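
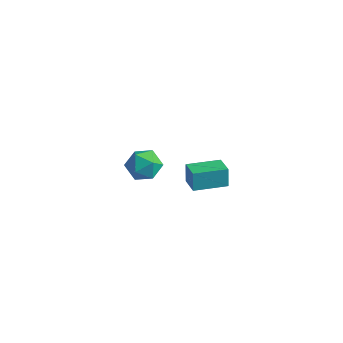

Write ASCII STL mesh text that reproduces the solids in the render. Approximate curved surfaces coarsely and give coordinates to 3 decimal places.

solid 
facet normal -0.784 0.559 -0.271
outer loop
vertex -4.403 3.328 -0.937
vertex -3.599 4.408 -1.037
vertex -4.259 3.149 -1.724
endloop
endfacet
facet normal -0.595 -0.800 0.073
outer loop
vertex -3.561 2.652 -1.483
vertex -4.403 3.328 -0.937
vertex -4.259 3.149 -1.724
endloop
endfacet
facet normal -0.784 0.559 -0.271
outer loop
vertex -4.259 3.149 -1.724
vertex -3.599 4.408 -1.037
vertex -3.455 4.229 -1.824
endloop
endfacet
facet normal 0.175 -0.219 -0.960
outer loop
vertex -3.455 4.229 -1.824
vertex -3.561 2.652 -1.483
vertex -4.259 3.149 -1.724
endloop
endfacet
facet normal -0.175 0.219 0.960
outer loop
vertex -4.403 3.328 -0.937
vertex -2.901 3.911 -0.796
vertex -3.599 4.408 -1.037
endloop
endfacet
facet normal -0.595 -0.800 0.073
outer loop
vertex -3.705 2.831 -0.696
vertex -4.403 3.328 -0.937
vertex -3.561 2.652 -1.483
endloop
endfacet
facet normal -0.175 0.219 0.960
outer loop
vertex -3.705 2.831 -0.696
vertex -2.901 3.911 -0.796
vertex -4.403 3.328 -0.937
endloop
endfacet
facet normal 0.595 0.800 -0.073
outer loop
vertex -3.599 4.408 -1.037
vertex -2.901 3.911 -0.796
vertex -3.455 4.229 -1.824
endloop
endfacet
facet normal 0.175 -0.219 -0.960
outer loop
vertex -2.757 3.732 -1.583
vertex -3.561 2.652 -1.483
vertex -3.455 4.229 -1.824
endloop
endfacet
facet normal 0.595 0.800 -0.073
outer loop
vertex -3.455 4.229 -1.824
vertex -2.901 3.911 -0.796
vertex -2.757 3.732 -1.583
endloop
endfacet
facet normal 0.784 -0.559 0.271
outer loop
vertex -2.757 3.732 -1.583
vertex -3.705 2.831 -0.696
vertex -3.561 2.652 -1.483
endloop
endfacet
facet normal 0.784 -0.559 0.271
outer loop
vertex -2.901 3.911 -0.796
vertex -3.705 2.831 -0.696
vertex -2.757 3.732 -1.583
endloop
endfacet
facet normal 0.186 0.117 0.976
outer loop
vertex -3.012 -0.416 3.688
vertex -3.243 -1.059 3.809
vertex -2.572 -0.951 3.668
endloop
endfacet
facet normal 0.639 0.504 0.581
outer loop
vertex -3.012 -0.416 3.688
vertex -2.572 -0.951 3.668
vertex -2.531 -0.451 3.189
endloop
endfacet
facet normal 0.255 0.950 0.179
outer loop
vertex -3.012 -0.416 3.688
vertex -2.531 -0.451 3.189
vertex -3.176 -0.249 3.034
endloop
endfacet
facet normal -0.435 0.840 0.324
outer loop
vertex -3.012 -0.416 3.688
vertex -3.176 -0.249 3.034
vertex -3.616 -0.624 3.417
endloop
endfacet
facet normal -0.478 0.325 0.816
outer loop
vertex -3.012 -0.416 3.688
vertex -3.616 -0.624 3.417
vertex -3.243 -1.059 3.809
endloop
endfacet
facet normal 0.988 0.059 0.146
outer loop
vertex -2.531 -0.451 3.189
vertex -2.572 -0.951 3.668
vertex -2.464 -1.116 3.003
endloop
endfacet
facet normal 0.256 -0.566 0.783
outer loop
vertex -2.572 -0.951 3.668
vertex -3.243 -1.059 3.809
vertex -2.904 -1.491 3.386
endloop
endfacet
facet normal -0.819 -0.229 0.525
outer loop
vertex -3.243 -1.059 3.809
vertex -3.616 -0.624 3.417
vertex -3.549 -1.289 3.231
endloop
endfacet
facet normal -0.750 0.603 -0.271
outer loop
vertex -3.616 -0.624 3.417
vertex -3.176 -0.249 3.034
vertex -3.508 -0.789 2.752
endloop
endfacet
facet normal 0.366 0.782 -0.505
outer loop
vertex -3.176 -0.249 3.034
vertex -2.531 -0.451 3.189
vertex -2.837 -0.681 2.611
endloop
endfacet
facet normal 0.435 -0.840 -0.324
outer loop
vertex -3.068 -1.324 2.732
vertex -2.464 -1.116 3.003
vertex -2.904 -1.491 3.386
endloop
endfacet
facet normal -0.255 -0.950 -0.179
outer loop
vertex -3.068 -1.324 2.732
vertex -2.904 -1.491 3.386
vertex -3.549 -1.289 3.231
endloop
endfacet
facet normal -0.639 -0.504 -0.581
outer loop
vertex -3.068 -1.324 2.732
vertex -3.549 -1.289 3.231
vertex -3.508 -0.789 2.752
endloop
endfacet
facet normal -0.186 -0.117 -0.976
outer loop
vertex -3.068 -1.324 2.732
vertex -3.508 -0.789 2.752
vertex -2.837 -0.681 2.611
endloop
endfacet
facet normal 0.478 -0.325 -0.816
outer loop
vertex -3.068 -1.324 2.732
vertex -2.837 -0.681 2.611
vertex -2.464 -1.116 3.003
endloop
endfacet
facet normal 0.750 -0.603 0.271
outer loop
vertex -2.904 -1.491 3.386
vertex -2.464 -1.116 3.003
vertex -2.572 -0.951 3.668
endloop
endfacet
facet normal -0.366 -0.782 0.505
outer loop
vertex -3.549 -1.289 3.231
vertex -2.904 -1.491 3.386
vertex -3.243 -1.059 3.809
endloop
endfacet
facet normal -0.988 -0.059 -0.146
outer loop
vertex -3.508 -0.789 2.752
vertex -3.549 -1.289 3.231
vertex -3.616 -0.624 3.417
endloop
endfacet
facet normal -0.256 0.566 -0.783
outer loop
vertex -2.837 -0.681 2.611
vertex -3.508 -0.789 2.752
vertex -3.176 -0.249 3.034
endloop
endfacet
facet normal 0.819 0.229 -0.525
outer loop
vertex -2.464 -1.116 3.003
vertex -2.837 -0.681 2.611
vertex -2.531 -0.451 3.189
endloop
endfacet

endsolid


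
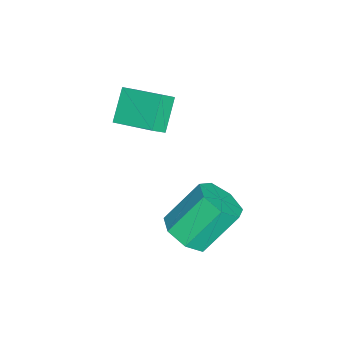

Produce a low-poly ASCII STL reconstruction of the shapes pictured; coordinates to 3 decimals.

solid 
facet normal -0.604 0.441 -0.664
outer loop
vertex -2.228 -1.864 -0.388
vertex -1.61 -0.307 0.083
vertex -1.166 -1.972 -1.427
endloop
endfacet
facet normal -0.355 -0.895 -0.270
outer loop
vertex -0.67 -2.333 -0.883
vertex -2.228 -1.864 -0.388
vertex -1.166 -1.972 -1.427
endloop
endfacet
facet normal -0.604 0.441 -0.664
outer loop
vertex -1.166 -1.972 -1.427
vertex -1.61 -0.307 0.083
vertex -0.547 -0.415 -0.956
endloop
endfacet
facet normal 0.713 -0.072 -0.698
outer loop
vertex -0.547 -0.415 -0.956
vertex -0.67 -2.333 -0.883
vertex -1.166 -1.972 -1.427
endloop
endfacet
facet normal -0.713 0.072 0.698
outer loop
vertex -2.228 -1.864 -0.388
vertex -1.114 -0.668 0.627
vertex -1.61 -0.307 0.083
endloop
endfacet
facet normal -0.355 -0.895 -0.270
outer loop
vertex -1.733 -2.225 0.156
vertex -2.228 -1.864 -0.388
vertex -0.67 -2.333 -0.883
endloop
endfacet
facet normal -0.713 0.073 0.697
outer loop
vertex -1.733 -2.225 0.156
vertex -1.114 -0.668 0.627
vertex -2.228 -1.864 -0.388
endloop
endfacet
facet normal 0.355 0.895 0.270
outer loop
vertex -1.61 -0.307 0.083
vertex -1.114 -0.668 0.627
vertex -0.547 -0.415 -0.956
endloop
endfacet
facet normal 0.713 -0.072 -0.697
outer loop
vertex -0.052 -0.776 -0.412
vertex -0.67 -2.333 -0.883
vertex -0.547 -0.415 -0.956
endloop
endfacet
facet normal 0.355 0.895 0.270
outer loop
vertex -0.547 -0.415 -0.956
vertex -1.114 -0.668 0.627
vertex -0.052 -0.776 -0.412
endloop
endfacet
facet normal 0.604 -0.441 0.664
outer loop
vertex -0.052 -0.776 -0.412
vertex -1.733 -2.225 0.156
vertex -0.67 -2.333 -0.883
endloop
endfacet
facet normal 0.604 -0.441 0.664
outer loop
vertex -1.114 -0.668 0.627
vertex -1.733 -2.225 0.156
vertex -0.052 -0.776 -0.412
endloop
endfacet
facet normal 0.362 -0.548 -0.754
outer loop
vertex 3.551 1.147 -2.892
vertex 2.656 0.97 -3.193
vertex 3.238 1.693 -3.439
endloop
endfacet
facet normal 0.853 0.520 0.031
outer loop
vertex 3.551 1.147 -2.892
vertex 3.238 1.693 -3.439
vertex 2.838 2.228 -1.407
endloop
endfacet
facet normal 0.853 0.521 0.031
outer loop
vertex 2.838 2.228 -1.407
vertex 3.238 1.693 -3.439
vertex 2.525 2.773 -1.954
endloop
endfacet
facet normal -0.362 0.548 0.754
outer loop
vertex 2.838 2.228 -1.407
vertex 2.525 2.773 -1.954
vertex 1.944 2.05 -1.707
endloop
endfacet
facet normal 0.362 -0.548 -0.754
outer loop
vertex 3.238 1.693 -3.439
vertex 2.656 0.97 -3.193
vertex 2.487 1.694 -3.8
endloop
endfacet
facet normal 0.238 0.836 -0.494
outer loop
vertex 3.238 1.693 -3.439
vertex 2.487 1.694 -3.8
vertex 2.525 2.773 -1.954
endloop
endfacet
facet normal 0.238 0.836 -0.494
outer loop
vertex 2.525 2.773 -1.954
vertex 2.487 1.694 -3.8
vertex 1.774 2.774 -2.315
endloop
endfacet
facet normal -0.362 0.548 0.754
outer loop
vertex 2.525 2.773 -1.954
vertex 1.774 2.774 -2.315
vertex 1.944 2.05 -1.707
endloop
endfacet
facet normal 0.362 -0.548 -0.754
outer loop
vertex 2.487 1.694 -3.8
vertex 2.656 0.97 -3.193
vertex 1.864 1.15 -3.704
endloop
endfacet
facet normal -0.556 0.522 -0.647
outer loop
vertex 2.487 1.694 -3.8
vertex 1.864 1.15 -3.704
vertex 1.774 2.774 -2.315
endloop
endfacet
facet normal -0.556 0.522 -0.647
outer loop
vertex 1.774 2.774 -2.315
vertex 1.864 1.15 -3.704
vertex 1.151 2.23 -2.219
endloop
endfacet
facet normal -0.362 0.548 0.754
outer loop
vertex 1.774 2.774 -2.315
vertex 1.151 2.23 -2.219
vertex 1.944 2.05 -1.707
endloop
endfacet
facet normal 0.362 -0.549 -0.754
outer loop
vertex 1.864 1.15 -3.704
vertex 2.656 0.97 -3.193
vertex 1.837 0.47 -3.222
endloop
endfacet
facet normal -0.932 -0.185 -0.313
outer loop
vertex 1.864 1.15 -3.704
vertex 1.837 0.47 -3.222
vertex 1.151 2.23 -2.219
endloop
endfacet
facet normal -0.932 -0.185 -0.313
outer loop
vertex 1.151 2.23 -2.219
vertex 1.837 0.47 -3.222
vertex 1.124 1.55 -1.737
endloop
endfacet
facet normal -0.362 0.549 0.754
outer loop
vertex 1.151 2.23 -2.219
vertex 1.124 1.55 -1.737
vertex 1.944 2.05 -1.707
endloop
endfacet
facet normal 0.361 -0.548 -0.754
outer loop
vertex 1.837 0.47 -3.222
vertex 2.656 0.97 -3.193
vertex 2.427 0.167 -2.719
endloop
endfacet
facet normal -0.606 -0.753 0.257
outer loop
vertex 1.837 0.47 -3.222
vertex 2.427 0.167 -2.719
vertex 1.124 1.55 -1.737
endloop
endfacet
facet normal -0.605 -0.753 0.257
outer loop
vertex 1.124 1.55 -1.737
vertex 2.427 0.167 -2.719
vertex 1.715 1.247 -1.233
endloop
endfacet
facet normal -0.362 0.548 0.754
outer loop
vertex 1.124 1.55 -1.737
vertex 1.715 1.247 -1.233
vertex 1.944 2.05 -1.707
endloop
endfacet
facet normal 0.362 -0.548 -0.754
outer loop
vertex 2.427 0.167 -2.719
vertex 2.656 0.97 -3.193
vertex 3.19 0.468 -2.572
endloop
endfacet
facet normal 0.176 -0.754 0.632
outer loop
vertex 2.427 0.167 -2.719
vertex 3.19 0.468 -2.572
vertex 1.715 1.247 -1.233
endloop
endfacet
facet normal 0.177 -0.753 0.633
outer loop
vertex 1.715 1.247 -1.233
vertex 3.19 0.468 -2.572
vertex 2.477 1.549 -1.087
endloop
endfacet
facet normal -0.362 0.548 0.754
outer loop
vertex 1.715 1.247 -1.233
vertex 2.477 1.549 -1.087
vertex 1.944 2.05 -1.707
endloop
endfacet
facet normal 0.362 -0.548 -0.754
outer loop
vertex 3.19 0.468 -2.572
vertex 2.656 0.97 -3.193
vertex 3.551 1.147 -2.892
endloop
endfacet
facet normal 0.825 -0.188 0.533
outer loop
vertex 3.19 0.468 -2.572
vertex 3.551 1.147 -2.892
vertex 2.477 1.549 -1.087
endloop
endfacet
facet normal 0.825 -0.188 0.533
outer loop
vertex 2.477 1.549 -1.087
vertex 3.551 1.147 -2.892
vertex 2.838 2.228 -1.407
endloop
endfacet
facet normal -0.362 0.548 0.754
outer loop
vertex 2.477 1.549 -1.087
vertex 2.838 2.228 -1.407
vertex 1.944 2.05 -1.707
endloop
endfacet

endsolid


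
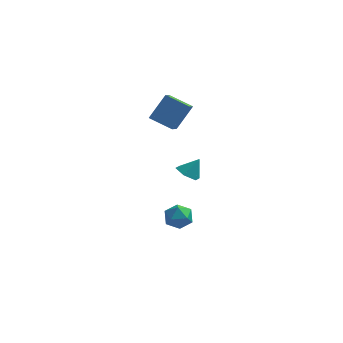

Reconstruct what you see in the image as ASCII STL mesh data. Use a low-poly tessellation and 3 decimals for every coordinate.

solid 
facet normal -0.236 0.970 -0.065
outer loop
vertex -1.025 1.897 -3.999
vertex -1.993 1.658 -4.052
vertex -1.566 1.821 -3.164
endloop
endfacet
facet normal 0.363 0.877 0.315
outer loop
vertex -1.025 1.897 -3.999
vertex -1.566 1.821 -3.164
vertex -0.64 1.449 -3.194
endloop
endfacet
facet normal 0.835 0.541 -0.098
outer loop
vertex -1.025 1.897 -3.999
vertex -0.64 1.449 -3.194
vertex -0.493 1.057 -4.101
endloop
endfacet
facet normal 0.530 0.425 -0.733
outer loop
vertex -1.025 1.897 -3.999
vertex -0.493 1.057 -4.101
vertex -1.33 1.187 -4.631
endloop
endfacet
facet normal -0.131 0.690 -0.712
outer loop
vertex -1.025 1.897 -3.999
vertex -1.33 1.187 -4.631
vertex -1.993 1.658 -4.052
endloop
endfacet
facet normal 0.210 0.452 0.867
outer loop
vertex -0.64 1.449 -3.194
vertex -1.566 1.821 -3.164
vertex -1.37 0.933 -2.749
endloop
endfacet
facet normal -0.757 0.602 0.254
outer loop
vertex -1.566 1.821 -3.164
vertex -1.993 1.658 -4.052
vertex -2.207 1.063 -3.279
endloop
endfacet
facet normal -0.589 0.148 -0.795
outer loop
vertex -1.993 1.658 -4.052
vertex -1.33 1.187 -4.631
vertex -2.06 0.671 -4.186
endloop
endfacet
facet normal 0.482 -0.281 -0.830
outer loop
vertex -1.33 1.187 -4.631
vertex -0.493 1.057 -4.101
vertex -1.134 0.299 -4.216
endloop
endfacet
facet normal 0.976 -0.093 0.198
outer loop
vertex -0.493 1.057 -4.101
vertex -0.64 1.449 -3.194
vertex -0.707 0.462 -3.328
endloop
endfacet
facet normal -0.530 -0.425 0.733
outer loop
vertex -1.675 0.223 -3.381
vertex -1.37 0.933 -2.749
vertex -2.207 1.063 -3.279
endloop
endfacet
facet normal -0.835 -0.541 0.098
outer loop
vertex -1.675 0.223 -3.381
vertex -2.207 1.063 -3.279
vertex -2.06 0.671 -4.186
endloop
endfacet
facet normal -0.363 -0.877 -0.315
outer loop
vertex -1.675 0.223 -3.381
vertex -2.06 0.671 -4.186
vertex -1.134 0.299 -4.216
endloop
endfacet
facet normal 0.236 -0.970 0.065
outer loop
vertex -1.675 0.223 -3.381
vertex -1.134 0.299 -4.216
vertex -0.707 0.462 -3.328
endloop
endfacet
facet normal 0.131 -0.690 0.712
outer loop
vertex -1.675 0.223 -3.381
vertex -0.707 0.462 -3.328
vertex -1.37 0.933 -2.749
endloop
endfacet
facet normal -0.482 0.281 0.830
outer loop
vertex -2.207 1.063 -3.279
vertex -1.37 0.933 -2.749
vertex -1.566 1.821 -3.164
endloop
endfacet
facet normal -0.976 0.093 -0.198
outer loop
vertex -2.06 0.671 -4.186
vertex -2.207 1.063 -3.279
vertex -1.993 1.658 -4.052
endloop
endfacet
facet normal -0.210 -0.452 -0.867
outer loop
vertex -1.134 0.299 -4.216
vertex -2.06 0.671 -4.186
vertex -1.33 1.187 -4.631
endloop
endfacet
facet normal 0.757 -0.602 -0.254
outer loop
vertex -0.707 0.462 -3.328
vertex -1.134 0.299 -4.216
vertex -0.493 1.057 -4.101
endloop
endfacet
facet normal 0.589 -0.148 0.795
outer loop
vertex -1.37 0.933 -2.749
vertex -0.707 0.462 -3.328
vertex -0.64 1.449 -3.194
endloop
endfacet
facet normal -0.499 -0.306 -0.811
outer loop
vertex 0.165 -1.828 1.918
vertex -0.42 -1.225 2.051
vertex 0.261 -1.059 1.569
endloop
endfacet
facet normal 0.994 -0.105 0.042
outer loop
vertex 0.165 -1.828 1.918
vertex 0.261 -1.059 1.569
vertex 0.22 -0.835 3.089
endloop
endfacet
facet normal -0.499 -0.306 -0.811
outer loop
vertex 0.261 -1.059 1.569
vertex -0.42 -1.225 2.051
vertex -0.324 -0.456 1.702
endloop
endfacet
facet normal 0.706 0.703 -0.085
outer loop
vertex 0.261 -1.059 1.569
vertex -0.324 -0.456 1.702
vertex 0.22 -0.835 3.089
endloop
endfacet
facet normal -0.500 -0.306 -0.811
outer loop
vertex -0.324 -0.456 1.702
vertex -0.42 -1.225 2.051
vertex -1.004 -0.623 2.184
endloop
endfacet
facet normal -0.039 0.960 0.278
outer loop
vertex -0.324 -0.456 1.702
vertex -1.004 -0.623 2.184
vertex 0.22 -0.835 3.089
endloop
endfacet
facet normal -0.500 -0.306 -0.811
outer loop
vertex -1.004 -0.623 2.184
vertex -0.42 -1.225 2.051
vertex -1.1 -1.392 2.533
endloop
endfacet
facet normal -0.495 0.410 0.766
outer loop
vertex -1.004 -0.623 2.184
vertex -1.1 -1.392 2.533
vertex 0.22 -0.835 3.089
endloop
endfacet
facet normal -0.500 -0.305 -0.811
outer loop
vertex -1.1 -1.392 2.533
vertex -0.42 -1.225 2.051
vertex -0.516 -1.995 2.4
endloop
endfacet
facet normal -0.208 -0.399 0.893
outer loop
vertex -1.1 -1.392 2.533
vertex -0.516 -1.995 2.4
vertex 0.22 -0.835 3.089
endloop
endfacet
facet normal -0.499 -0.305 -0.811
outer loop
vertex -0.516 -1.995 2.4
vertex -0.42 -1.225 2.051
vertex 0.165 -1.828 1.918
endloop
endfacet
facet normal 0.537 -0.656 0.531
outer loop
vertex -0.516 -1.995 2.4
vertex 0.165 -1.828 1.918
vertex 0.22 -0.835 3.089
endloop
endfacet
facet normal -0.426 -0.498 -0.756
outer loop
vertex -3.442 2.606 4.015
vertex -3.474 4.31 2.911
vertex -1.949 2.245 3.412
endloop
endfacet
facet normal 0.016 -0.839 0.543
outer loop
vertex -1.106 3.23 4.909
vertex -3.442 2.606 4.015
vertex -1.949 2.245 3.412
endloop
endfacet
facet normal -0.425 -0.497 -0.756
outer loop
vertex -1.949 2.245 3.412
vertex -3.474 4.31 2.911
vertex -1.981 3.949 2.309
endloop
endfacet
facet normal 0.905 -0.219 -0.365
outer loop
vertex -1.981 3.949 2.309
vertex -1.106 3.23 4.909
vertex -1.949 2.245 3.412
endloop
endfacet
facet normal -0.905 0.220 0.365
outer loop
vertex -3.442 2.606 4.015
vertex -2.631 5.295 4.408
vertex -3.474 4.31 2.911
endloop
endfacet
facet normal 0.016 -0.839 0.543
outer loop
vertex -2.599 3.591 5.511
vertex -3.442 2.606 4.015
vertex -1.106 3.23 4.909
endloop
endfacet
facet normal -0.905 0.219 0.365
outer loop
vertex -2.599 3.591 5.511
vertex -2.631 5.295 4.408
vertex -3.442 2.606 4.015
endloop
endfacet
facet normal -0.016 0.839 -0.543
outer loop
vertex -3.474 4.31 2.911
vertex -2.631 5.295 4.408
vertex -1.981 3.949 2.309
endloop
endfacet
facet normal 0.905 -0.220 -0.365
outer loop
vertex -1.138 4.934 3.805
vertex -1.106 3.23 4.909
vertex -1.981 3.949 2.309
endloop
endfacet
facet normal -0.016 0.839 -0.543
outer loop
vertex -1.981 3.949 2.309
vertex -2.631 5.295 4.408
vertex -1.138 4.934 3.805
endloop
endfacet
facet normal 0.425 0.498 0.756
outer loop
vertex -1.138 4.934 3.805
vertex -2.599 3.591 5.511
vertex -1.106 3.23 4.909
endloop
endfacet
facet normal 0.426 0.497 0.756
outer loop
vertex -2.631 5.295 4.408
vertex -2.599 3.591 5.511
vertex -1.138 4.934 3.805
endloop
endfacet

endsolid


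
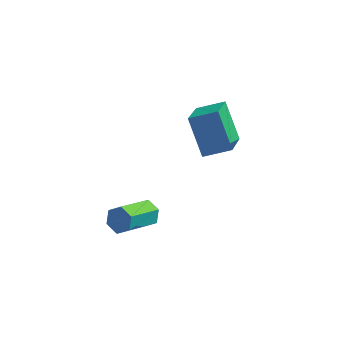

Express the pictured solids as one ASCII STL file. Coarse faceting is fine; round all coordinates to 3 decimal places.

solid 
facet normal 0.381 0.784 -0.490
outer loop
vertex -0.485 1.289 -0.67
vertex -0.92 1.29 -1.006
vertex -0.93 1.585 -0.542
endloop
endfacet
facet normal 0.446 0.307 0.841
outer loop
vertex -0.485 1.289 -0.67
vertex -0.93 1.585 -0.542
vertex -1.085 0.048 0.102
endloop
endfacet
facet normal 0.447 0.307 0.840
outer loop
vertex -1.085 0.048 0.102
vertex -0.93 1.585 -0.542
vertex -1.531 0.344 0.231
endloop
endfacet
facet normal -0.380 -0.786 0.488
outer loop
vertex -1.085 0.048 0.102
vertex -1.531 0.344 0.231
vertex -1.52 0.05 -0.234
endloop
endfacet
facet normal 0.381 0.784 -0.490
outer loop
vertex -0.93 1.585 -0.542
vertex -0.92 1.29 -1.006
vertex -1.365 1.586 -0.878
endloop
endfacet
facet normal -0.479 0.619 0.622
outer loop
vertex -0.93 1.585 -0.542
vertex -1.365 1.586 -0.878
vertex -1.531 0.344 0.231
endloop
endfacet
facet normal -0.480 0.619 0.621
outer loop
vertex -1.531 0.344 0.231
vertex -1.365 1.586 -0.878
vertex -1.966 0.345 -0.106
endloop
endfacet
facet normal -0.380 -0.786 0.488
outer loop
vertex -1.531 0.344 0.231
vertex -1.966 0.345 -0.106
vertex -1.52 0.05 -0.234
endloop
endfacet
facet normal 0.381 0.785 -0.489
outer loop
vertex -1.365 1.586 -0.878
vertex -0.92 1.29 -1.006
vertex -1.355 1.292 -1.342
endloop
endfacet
facet normal -0.925 0.312 -0.218
outer loop
vertex -1.365 1.586 -0.878
vertex -1.355 1.292 -1.342
vertex -1.966 0.345 -0.106
endloop
endfacet
facet normal -0.925 0.311 -0.219
outer loop
vertex -1.966 0.345 -0.106
vertex -1.355 1.292 -1.342
vertex -1.955 0.051 -0.57
endloop
endfacet
facet normal -0.379 -0.786 0.489
outer loop
vertex -1.966 0.345 -0.106
vertex -1.955 0.051 -0.57
vertex -1.52 0.05 -0.234
endloop
endfacet
facet normal 0.380 0.786 -0.488
outer loop
vertex -1.355 1.292 -1.342
vertex -0.92 1.29 -1.006
vertex -0.909 0.996 -1.471
endloop
endfacet
facet normal -0.447 -0.307 -0.840
outer loop
vertex -1.355 1.292 -1.342
vertex -0.909 0.996 -1.471
vertex -1.955 0.051 -0.57
endloop
endfacet
facet normal -0.446 -0.307 -0.840
outer loop
vertex -1.955 0.051 -0.57
vertex -0.909 0.996 -1.471
vertex -1.51 -0.245 -0.698
endloop
endfacet
facet normal -0.381 -0.784 0.490
outer loop
vertex -1.955 0.051 -0.57
vertex -1.51 -0.245 -0.698
vertex -1.52 0.05 -0.234
endloop
endfacet
facet normal 0.380 0.786 -0.488
outer loop
vertex -0.909 0.996 -1.471
vertex -0.92 1.29 -1.006
vertex -0.474 0.995 -1.134
endloop
endfacet
facet normal 0.480 -0.619 -0.621
outer loop
vertex -0.909 0.996 -1.471
vertex -0.474 0.995 -1.134
vertex -1.51 -0.245 -0.698
endloop
endfacet
facet normal 0.479 -0.619 -0.622
outer loop
vertex -1.51 -0.245 -0.698
vertex -0.474 0.995 -1.134
vertex -1.075 -0.246 -0.362
endloop
endfacet
facet normal -0.381 -0.784 0.490
outer loop
vertex -1.51 -0.245 -0.698
vertex -1.075 -0.246 -0.362
vertex -1.52 0.05 -0.234
endloop
endfacet
facet normal 0.379 0.786 -0.489
outer loop
vertex -0.474 0.995 -1.134
vertex -0.92 1.29 -1.006
vertex -0.485 1.289 -0.67
endloop
endfacet
facet normal 0.925 -0.311 0.219
outer loop
vertex -0.474 0.995 -1.134
vertex -0.485 1.289 -0.67
vertex -1.075 -0.246 -0.362
endloop
endfacet
facet normal 0.925 -0.312 0.218
outer loop
vertex -1.075 -0.246 -0.362
vertex -0.485 1.289 -0.67
vertex -1.085 0.048 0.102
endloop
endfacet
facet normal -0.381 -0.785 0.489
outer loop
vertex -1.075 -0.246 -0.362
vertex -1.085 0.048 0.102
vertex -1.52 0.05 -0.234
endloop
endfacet
facet normal -0.901 -0.268 -0.341
outer loop
vertex 0.966 1.507 2.572
vertex 0.286 2.217 3.809
vertex 0.867 2.982 1.673
endloop
endfacet
facet normal 0.429 -0.449 -0.784
outer loop
vertex 1.814 3.263 2.031
vertex 0.966 1.507 2.572
vertex 0.867 2.982 1.673
endloop
endfacet
facet normal -0.901 -0.268 -0.341
outer loop
vertex 0.867 2.982 1.673
vertex 0.286 2.217 3.809
vertex 0.188 3.691 2.91
endloop
endfacet
facet normal -0.057 0.853 -0.520
outer loop
vertex 0.188 3.691 2.91
vertex 1.814 3.263 2.031
vertex 0.867 2.982 1.673
endloop
endfacet
facet normal 0.056 -0.852 0.520
outer loop
vertex 0.966 1.507 2.572
vertex 1.233 2.498 4.167
vertex 0.286 2.217 3.809
endloop
endfacet
facet normal 0.430 -0.449 -0.783
outer loop
vertex 1.912 1.789 2.93
vertex 0.966 1.507 2.572
vertex 1.814 3.263 2.031
endloop
endfacet
facet normal 0.057 -0.852 0.520
outer loop
vertex 1.912 1.789 2.93
vertex 1.233 2.498 4.167
vertex 0.966 1.507 2.572
endloop
endfacet
facet normal -0.429 0.449 0.783
outer loop
vertex 0.286 2.217 3.809
vertex 1.233 2.498 4.167
vertex 0.188 3.691 2.91
endloop
endfacet
facet normal -0.057 0.852 -0.520
outer loop
vertex 1.134 3.973 3.268
vertex 1.814 3.263 2.031
vertex 0.188 3.691 2.91
endloop
endfacet
facet normal -0.430 0.449 0.783
outer loop
vertex 0.188 3.691 2.91
vertex 1.233 2.498 4.167
vertex 1.134 3.973 3.268
endloop
endfacet
facet normal 0.901 0.268 0.341
outer loop
vertex 1.134 3.973 3.268
vertex 1.912 1.789 2.93
vertex 1.814 3.263 2.031
endloop
endfacet
facet normal 0.901 0.268 0.341
outer loop
vertex 1.233 2.498 4.167
vertex 1.912 1.789 2.93
vertex 1.134 3.973 3.268
endloop
endfacet

endsolid


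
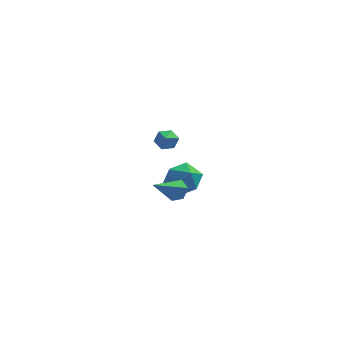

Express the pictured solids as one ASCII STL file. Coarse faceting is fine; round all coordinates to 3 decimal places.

solid 
facet normal -0.855 0.414 -0.310
outer loop
vertex -2.543 -0.817 0.995
vertex -3.044 -1.487 1.481
vertex -2.799 -0.657 1.914
endloop
endfacet
facet normal -0.340 0.906 -0.253
outer loop
vertex -2.543 -0.817 0.995
vertex -2.799 -0.657 1.914
vertex -1.915 -0.41 1.608
endloop
endfacet
facet normal 0.199 0.710 -0.675
outer loop
vertex -2.543 -0.817 0.995
vertex -1.915 -0.41 1.608
vertex -1.614 -1.087 0.985
endloop
endfacet
facet normal 0.018 0.098 -0.995
outer loop
vertex -2.543 -0.817 0.995
vertex -1.614 -1.087 0.985
vertex -2.312 -1.752 0.907
endloop
endfacet
facet normal -0.634 -0.084 -0.769
outer loop
vertex -2.543 -0.817 0.995
vertex -2.312 -1.752 0.907
vertex -3.044 -1.487 1.481
endloop
endfacet
facet normal -0.106 0.901 0.421
outer loop
vertex -1.915 -0.41 1.608
vertex -2.799 -0.657 1.914
vertex -2.028 -0.828 2.473
endloop
endfacet
facet normal -0.939 0.106 0.327
outer loop
vertex -2.799 -0.657 1.914
vertex -3.044 -1.487 1.481
vertex -2.726 -1.493 2.395
endloop
endfacet
facet normal -0.579 -0.702 -0.415
outer loop
vertex -3.044 -1.487 1.481
vertex -2.312 -1.752 0.907
vertex -2.425 -2.17 1.772
endloop
endfacet
facet normal 0.475 -0.407 -0.780
outer loop
vertex -2.312 -1.752 0.907
vertex -1.614 -1.087 0.985
vertex -1.541 -1.923 1.466
endloop
endfacet
facet normal 0.768 0.584 -0.263
outer loop
vertex -1.614 -1.087 0.985
vertex -1.915 -0.41 1.608
vertex -1.296 -1.093 1.899
endloop
endfacet
facet normal -0.018 -0.098 0.995
outer loop
vertex -1.797 -1.763 2.385
vertex -2.028 -0.828 2.473
vertex -2.726 -1.493 2.395
endloop
endfacet
facet normal -0.199 -0.710 0.675
outer loop
vertex -1.797 -1.763 2.385
vertex -2.726 -1.493 2.395
vertex -2.425 -2.17 1.772
endloop
endfacet
facet normal 0.340 -0.906 0.253
outer loop
vertex -1.797 -1.763 2.385
vertex -2.425 -2.17 1.772
vertex -1.541 -1.923 1.466
endloop
endfacet
facet normal 0.855 -0.414 0.310
outer loop
vertex -1.797 -1.763 2.385
vertex -1.541 -1.923 1.466
vertex -1.296 -1.093 1.899
endloop
endfacet
facet normal 0.634 0.084 0.769
outer loop
vertex -1.797 -1.763 2.385
vertex -1.296 -1.093 1.899
vertex -2.028 -0.828 2.473
endloop
endfacet
facet normal -0.475 0.407 0.780
outer loop
vertex -2.726 -1.493 2.395
vertex -2.028 -0.828 2.473
vertex -2.799 -0.657 1.914
endloop
endfacet
facet normal -0.768 -0.584 0.263
outer loop
vertex -2.425 -2.17 1.772
vertex -2.726 -1.493 2.395
vertex -3.044 -1.487 1.481
endloop
endfacet
facet normal 0.106 -0.901 -0.421
outer loop
vertex -1.541 -1.923 1.466
vertex -2.425 -2.17 1.772
vertex -2.312 -1.752 0.907
endloop
endfacet
facet normal 0.939 -0.106 -0.327
outer loop
vertex -1.296 -1.093 1.899
vertex -1.541 -1.923 1.466
vertex -1.614 -1.087 0.985
endloop
endfacet
facet normal 0.579 0.702 0.415
outer loop
vertex -2.028 -0.828 2.473
vertex -1.296 -1.093 1.899
vertex -1.915 -0.41 1.608
endloop
endfacet
facet normal -0.021 0.828 -0.560
outer loop
vertex -2.544 2.814 1.837
vertex -3.126 2.752 1.767
vertex -2.915 3.064 2.221
endloop
endfacet
facet normal 0.744 0.087 0.662
outer loop
vertex -2.544 2.814 1.837
vertex -2.915 3.064 2.221
vertex -3.094 1.468 2.633
endloop
endfacet
facet normal -0.021 0.828 -0.560
outer loop
vertex -2.915 3.064 2.221
vertex -3.126 2.752 1.767
vertex -3.498 3.002 2.151
endloop
endfacet
facet normal -0.142 0.262 0.954
outer loop
vertex -2.915 3.064 2.221
vertex -3.498 3.002 2.151
vertex -3.094 1.468 2.633
endloop
endfacet
facet normal -0.021 0.828 -0.560
outer loop
vertex -3.498 3.002 2.151
vertex -3.126 2.752 1.767
vertex -3.709 2.69 1.697
endloop
endfacet
facet normal -0.880 -0.085 0.467
outer loop
vertex -3.498 3.002 2.151
vertex -3.709 2.69 1.697
vertex -3.094 1.468 2.633
endloop
endfacet
facet normal -0.021 0.829 -0.558
outer loop
vertex -3.709 2.69 1.697
vertex -3.126 2.752 1.767
vertex -3.337 2.441 1.313
endloop
endfacet
facet normal -0.730 -0.607 -0.313
outer loop
vertex -3.709 2.69 1.697
vertex -3.337 2.441 1.313
vertex -3.094 1.468 2.633
endloop
endfacet
facet normal -0.021 0.829 -0.558
outer loop
vertex -3.337 2.441 1.313
vertex -3.126 2.752 1.767
vertex -2.755 2.503 1.383
endloop
endfacet
facet normal 0.156 -0.781 -0.605
outer loop
vertex -3.337 2.441 1.313
vertex -2.755 2.503 1.383
vertex -3.094 1.468 2.633
endloop
endfacet
facet normal -0.021 0.829 -0.558
outer loop
vertex -2.755 2.503 1.383
vertex -3.126 2.752 1.767
vertex -2.544 2.814 1.837
endloop
endfacet
facet normal 0.893 -0.434 -0.117
outer loop
vertex -2.755 2.503 1.383
vertex -2.544 2.814 1.837
vertex -3.094 1.468 2.633
endloop
endfacet
facet normal 0.560 0.611 -0.560
outer loop
vertex -2.034 -3.788 2.027
vertex -2.328 -3.315 2.249
vertex -1.834 -3.517 2.523
endloop
endfacet
facet normal 0.564 -0.799 0.209
outer loop
vertex -2.034 -3.788 2.027
vertex -1.834 -3.517 2.523
vertex -3.292 -4.365 3.211
endloop
endfacet
facet normal 0.560 0.612 -0.559
outer loop
vertex -1.834 -3.517 2.523
vertex -2.328 -3.315 2.249
vertex -2.128 -3.044 2.746
endloop
endfacet
facet normal 0.477 -0.114 0.871
outer loop
vertex -1.834 -3.517 2.523
vertex -2.128 -3.044 2.746
vertex -3.292 -4.365 3.211
endloop
endfacet
facet normal 0.561 0.611 -0.559
outer loop
vertex -2.128 -3.044 2.746
vertex -2.328 -3.315 2.249
vertex -2.622 -2.841 2.472
endloop
endfacet
facet normal -0.248 0.509 0.824
outer loop
vertex -2.128 -3.044 2.746
vertex -2.622 -2.841 2.472
vertex -3.292 -4.365 3.211
endloop
endfacet
facet normal 0.561 0.611 -0.559
outer loop
vertex -2.622 -2.841 2.472
vertex -2.328 -3.315 2.249
vertex -2.822 -3.112 1.975
endloop
endfacet
facet normal -0.888 0.446 0.114
outer loop
vertex -2.622 -2.841 2.472
vertex -2.822 -3.112 1.975
vertex -3.292 -4.365 3.211
endloop
endfacet
facet normal 0.561 0.611 -0.559
outer loop
vertex -2.822 -3.112 1.975
vertex -2.328 -3.315 2.249
vertex -2.528 -3.585 1.753
endloop
endfacet
facet normal -0.801 -0.240 -0.548
outer loop
vertex -2.822 -3.112 1.975
vertex -2.528 -3.585 1.753
vertex -3.292 -4.365 3.211
endloop
endfacet
facet normal 0.561 0.611 -0.559
outer loop
vertex -2.528 -3.585 1.753
vertex -2.328 -3.315 2.249
vertex -2.034 -3.788 2.027
endloop
endfacet
facet normal -0.076 -0.862 -0.501
outer loop
vertex -2.528 -3.585 1.753
vertex -2.034 -3.788 2.027
vertex -3.292 -4.365 3.211
endloop
endfacet

endsolid


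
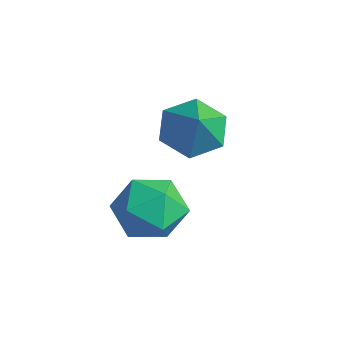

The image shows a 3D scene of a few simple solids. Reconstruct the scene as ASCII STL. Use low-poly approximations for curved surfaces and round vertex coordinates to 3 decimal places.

solid 
facet normal -0.627 0.778 0.040
outer loop
vertex -2.038 0.602 1.623
vertex -2.606 0.123 2.04
vertex -2.024 0.569 2.474
endloop
endfacet
facet normal 0.054 0.998 0.038
outer loop
vertex -2.038 0.602 1.623
vertex -2.024 0.569 2.474
vertex -1.295 0.546 2.035
endloop
endfacet
facet normal 0.364 0.748 -0.555
outer loop
vertex -2.038 0.602 1.623
vertex -1.295 0.546 2.035
vertex -1.426 0.087 1.33
endloop
endfacet
facet normal -0.124 0.375 -0.919
outer loop
vertex -2.038 0.602 1.623
vertex -1.426 0.087 1.33
vertex -2.236 -0.174 1.333
endloop
endfacet
facet normal -0.736 0.394 -0.551
outer loop
vertex -2.038 0.602 1.623
vertex -2.236 -0.174 1.333
vertex -2.606 0.123 2.04
endloop
endfacet
facet normal 0.383 0.704 0.598
outer loop
vertex -1.295 0.546 2.035
vertex -2.024 0.569 2.474
vertex -1.404 0.034 2.707
endloop
endfacet
facet normal -0.717 0.350 0.602
outer loop
vertex -2.024 0.569 2.474
vertex -2.606 0.123 2.04
vertex -2.214 -0.227 2.71
endloop
endfacet
facet normal -0.895 -0.273 -0.353
outer loop
vertex -2.606 0.123 2.04
vertex -2.236 -0.174 1.333
vertex -2.345 -0.686 2.005
endloop
endfacet
facet normal 0.094 -0.304 -0.948
outer loop
vertex -2.236 -0.174 1.333
vertex -1.426 0.087 1.33
vertex -1.616 -0.709 1.566
endloop
endfacet
facet normal 0.883 0.301 -0.360
outer loop
vertex -1.426 0.087 1.33
vertex -1.295 0.546 2.035
vertex -1.034 -0.263 2.0
endloop
endfacet
facet normal 0.124 -0.375 0.919
outer loop
vertex -1.602 -0.742 2.417
vertex -1.404 0.034 2.707
vertex -2.214 -0.227 2.71
endloop
endfacet
facet normal -0.364 -0.748 0.555
outer loop
vertex -1.602 -0.742 2.417
vertex -2.214 -0.227 2.71
vertex -2.345 -0.686 2.005
endloop
endfacet
facet normal -0.054 -0.998 -0.038
outer loop
vertex -1.602 -0.742 2.417
vertex -2.345 -0.686 2.005
vertex -1.616 -0.709 1.566
endloop
endfacet
facet normal 0.627 -0.778 -0.040
outer loop
vertex -1.602 -0.742 2.417
vertex -1.616 -0.709 1.566
vertex -1.034 -0.263 2.0
endloop
endfacet
facet normal 0.736 -0.394 0.551
outer loop
vertex -1.602 -0.742 2.417
vertex -1.034 -0.263 2.0
vertex -1.404 0.034 2.707
endloop
endfacet
facet normal -0.094 0.304 0.948
outer loop
vertex -2.214 -0.227 2.71
vertex -1.404 0.034 2.707
vertex -2.024 0.569 2.474
endloop
endfacet
facet normal -0.883 -0.301 0.360
outer loop
vertex -2.345 -0.686 2.005
vertex -2.214 -0.227 2.71
vertex -2.606 0.123 2.04
endloop
endfacet
facet normal -0.383 -0.704 -0.598
outer loop
vertex -1.616 -0.709 1.566
vertex -2.345 -0.686 2.005
vertex -2.236 -0.174 1.333
endloop
endfacet
facet normal 0.717 -0.350 -0.602
outer loop
vertex -1.034 -0.263 2.0
vertex -1.616 -0.709 1.566
vertex -1.426 0.087 1.33
endloop
endfacet
facet normal 0.895 0.273 0.353
outer loop
vertex -1.404 0.034 2.707
vertex -1.034 -0.263 2.0
vertex -1.295 0.546 2.035
endloop
endfacet
facet normal -0.614 0.274 -0.740
outer loop
vertex -2.839 1.55 2.19
vertex -3.287 1.931 2.703
vertex -2.698 2.3 2.351
endloop
endfacet
facet normal 0.976 -0.150 -0.157
outer loop
vertex -2.839 1.55 2.19
vertex -2.698 2.3 2.351
vertex -2.613 1.629 3.517
endloop
endfacet
facet normal -0.614 0.273 -0.741
outer loop
vertex -2.698 2.3 2.351
vertex -3.287 1.931 2.703
vertex -3.146 2.681 2.863
endloop
endfacet
facet normal 0.783 0.562 0.267
outer loop
vertex -2.698 2.3 2.351
vertex -3.146 2.681 2.863
vertex -2.613 1.629 3.517
endloop
endfacet
facet normal -0.613 0.273 -0.741
outer loop
vertex -3.146 2.681 2.863
vertex -3.287 1.931 2.703
vertex -3.736 2.312 3.215
endloop
endfacet
facet normal 0.128 0.570 0.812
outer loop
vertex -3.146 2.681 2.863
vertex -3.736 2.312 3.215
vertex -2.613 1.629 3.517
endloop
endfacet
facet normal -0.613 0.273 -0.741
outer loop
vertex -3.736 2.312 3.215
vertex -3.287 1.931 2.703
vertex -3.877 1.562 3.055
endloop
endfacet
facet normal -0.334 -0.136 0.933
outer loop
vertex -3.736 2.312 3.215
vertex -3.877 1.562 3.055
vertex -2.613 1.629 3.517
endloop
endfacet
facet normal -0.614 0.275 -0.740
outer loop
vertex -3.877 1.562 3.055
vertex -3.287 1.931 2.703
vertex -3.429 1.181 2.542
endloop
endfacet
facet normal -0.141 -0.850 0.508
outer loop
vertex -3.877 1.562 3.055
vertex -3.429 1.181 2.542
vertex -2.613 1.629 3.517
endloop
endfacet
facet normal -0.614 0.275 -0.740
outer loop
vertex -3.429 1.181 2.542
vertex -3.287 1.931 2.703
vertex -2.839 1.55 2.19
endloop
endfacet
facet normal 0.514 -0.857 -0.037
outer loop
vertex -3.429 1.181 2.542
vertex -2.839 1.55 2.19
vertex -2.613 1.629 3.517
endloop
endfacet

endsolid


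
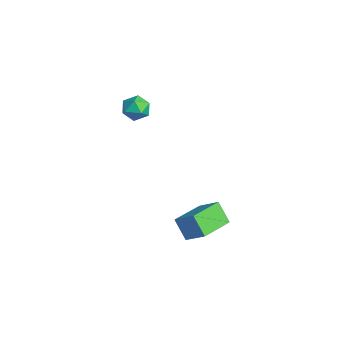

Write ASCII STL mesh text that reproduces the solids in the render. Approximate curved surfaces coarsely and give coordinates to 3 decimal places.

solid 
facet normal -0.889 -0.141 0.436
outer loop
vertex -2.129 1.16 2.217
vertex -1.859 0.759 2.638
vertex -1.894 1.386 2.769
endloop
endfacet
facet normal -0.846 0.512 0.150
outer loop
vertex -2.129 1.16 2.217
vertex -1.894 1.386 2.769
vertex -1.796 1.708 2.224
endloop
endfacet
facet normal -0.713 0.440 -0.545
outer loop
vertex -2.129 1.16 2.217
vertex -1.796 1.708 2.224
vertex -1.701 1.281 1.755
endloop
endfacet
facet normal -0.674 -0.257 -0.692
outer loop
vertex -2.129 1.16 2.217
vertex -1.701 1.281 1.755
vertex -1.74 0.694 2.011
endloop
endfacet
facet normal -0.783 -0.616 -0.085
outer loop
vertex -2.129 1.16 2.217
vertex -1.74 0.694 2.011
vertex -1.859 0.759 2.638
endloop
endfacet
facet normal -0.290 0.846 0.448
outer loop
vertex -1.796 1.708 2.224
vertex -1.894 1.386 2.769
vertex -1.32 1.646 2.649
endloop
endfacet
facet normal -0.359 -0.210 0.909
outer loop
vertex -1.894 1.386 2.769
vertex -1.859 0.759 2.638
vertex -1.359 1.059 2.905
endloop
endfacet
facet normal -0.187 -0.980 0.066
outer loop
vertex -1.859 0.759 2.638
vertex -1.74 0.694 2.011
vertex -1.264 0.632 2.436
endloop
endfacet
facet normal -0.011 -0.399 -0.917
outer loop
vertex -1.74 0.694 2.011
vertex -1.701 1.281 1.755
vertex -1.166 0.954 1.891
endloop
endfacet
facet normal -0.075 0.730 -0.680
outer loop
vertex -1.701 1.281 1.755
vertex -1.796 1.708 2.224
vertex -1.201 1.581 2.022
endloop
endfacet
facet normal 0.674 0.257 0.692
outer loop
vertex -0.931 1.18 2.443
vertex -1.32 1.646 2.649
vertex -1.359 1.059 2.905
endloop
endfacet
facet normal 0.713 -0.440 0.545
outer loop
vertex -0.931 1.18 2.443
vertex -1.359 1.059 2.905
vertex -1.264 0.632 2.436
endloop
endfacet
facet normal 0.846 -0.512 -0.150
outer loop
vertex -0.931 1.18 2.443
vertex -1.264 0.632 2.436
vertex -1.166 0.954 1.891
endloop
endfacet
facet normal 0.889 0.141 -0.436
outer loop
vertex -0.931 1.18 2.443
vertex -1.166 0.954 1.891
vertex -1.201 1.581 2.022
endloop
endfacet
facet normal 0.783 0.616 0.085
outer loop
vertex -0.931 1.18 2.443
vertex -1.201 1.581 2.022
vertex -1.32 1.646 2.649
endloop
endfacet
facet normal 0.011 0.399 0.917
outer loop
vertex -1.359 1.059 2.905
vertex -1.32 1.646 2.649
vertex -1.894 1.386 2.769
endloop
endfacet
facet normal 0.075 -0.730 0.680
outer loop
vertex -1.264 0.632 2.436
vertex -1.359 1.059 2.905
vertex -1.859 0.759 2.638
endloop
endfacet
facet normal 0.290 -0.846 -0.448
outer loop
vertex -1.166 0.954 1.891
vertex -1.264 0.632 2.436
vertex -1.74 0.694 2.011
endloop
endfacet
facet normal 0.359 0.210 -0.909
outer loop
vertex -1.201 1.581 2.022
vertex -1.166 0.954 1.891
vertex -1.701 1.281 1.755
endloop
endfacet
facet normal 0.187 0.980 -0.066
outer loop
vertex -1.32 1.646 2.649
vertex -1.201 1.581 2.022
vertex -1.796 1.708 2.224
endloop
endfacet
facet normal -0.507 0.856 -0.107
outer loop
vertex 2.213 2.401 -1.004
vertex 2.899 2.886 -0.375
vertex 2.781 2.637 -1.805
endloop
endfacet
facet normal -0.654 -0.462 -0.600
outer loop
vertex 3.541 1.354 -1.645
vertex 2.213 2.401 -1.004
vertex 2.781 2.637 -1.805
endloop
endfacet
facet normal -0.507 0.856 -0.107
outer loop
vertex 2.781 2.637 -1.805
vertex 2.899 2.886 -0.375
vertex 3.467 3.122 -1.176
endloop
endfacet
facet normal 0.562 0.234 -0.793
outer loop
vertex 3.467 3.122 -1.176
vertex 3.541 1.354 -1.645
vertex 2.781 2.637 -1.805
endloop
endfacet
facet normal -0.562 -0.234 0.793
outer loop
vertex 2.213 2.401 -1.004
vertex 3.659 1.603 -0.215
vertex 2.899 2.886 -0.375
endloop
endfacet
facet normal -0.654 -0.462 -0.600
outer loop
vertex 2.973 1.118 -0.844
vertex 2.213 2.401 -1.004
vertex 3.541 1.354 -1.645
endloop
endfacet
facet normal -0.562 -0.234 0.793
outer loop
vertex 2.973 1.118 -0.844
vertex 3.659 1.603 -0.215
vertex 2.213 2.401 -1.004
endloop
endfacet
facet normal 0.654 0.462 0.600
outer loop
vertex 2.899 2.886 -0.375
vertex 3.659 1.603 -0.215
vertex 3.467 3.122 -1.176
endloop
endfacet
facet normal 0.562 0.234 -0.793
outer loop
vertex 4.227 1.839 -1.016
vertex 3.541 1.354 -1.645
vertex 3.467 3.122 -1.176
endloop
endfacet
facet normal 0.654 0.462 0.600
outer loop
vertex 3.467 3.122 -1.176
vertex 3.659 1.603 -0.215
vertex 4.227 1.839 -1.016
endloop
endfacet
facet normal 0.507 -0.856 0.107
outer loop
vertex 4.227 1.839 -1.016
vertex 2.973 1.118 -0.844
vertex 3.541 1.354 -1.645
endloop
endfacet
facet normal 0.507 -0.856 0.107
outer loop
vertex 3.659 1.603 -0.215
vertex 2.973 1.118 -0.844
vertex 4.227 1.839 -1.016
endloop
endfacet

endsolid


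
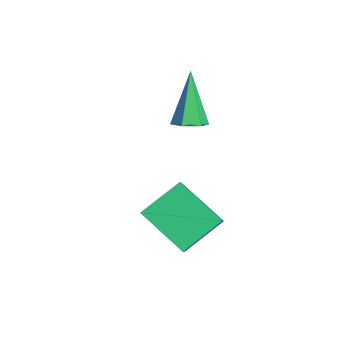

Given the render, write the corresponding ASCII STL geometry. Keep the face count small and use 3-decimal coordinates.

solid 
facet normal 0.501 -0.161 -0.850
outer loop
vertex -1.085 -2.66 -0.701
vertex -1.494 -2.265 -1.017
vertex -0.955 -2.024 -0.745
endloop
endfacet
facet normal 0.690 -0.091 0.718
outer loop
vertex -1.085 -2.66 -0.701
vertex -0.955 -2.024 -0.745
vertex -2.586 -1.915 0.837
endloop
endfacet
facet normal 0.501 -0.162 -0.850
outer loop
vertex -0.955 -2.024 -0.745
vertex -1.494 -2.265 -1.017
vertex -1.364 -1.63 -1.061
endloop
endfacet
facet normal 0.449 0.794 0.409
outer loop
vertex -0.955 -2.024 -0.745
vertex -1.364 -1.63 -1.061
vertex -2.586 -1.915 0.837
endloop
endfacet
facet normal 0.501 -0.162 -0.850
outer loop
vertex -1.364 -1.63 -1.061
vertex -1.494 -2.265 -1.017
vertex -1.903 -1.871 -1.333
endloop
endfacet
facet normal -0.365 0.926 -0.096
outer loop
vertex -1.364 -1.63 -1.061
vertex -1.903 -1.871 -1.333
vertex -2.586 -1.915 0.837
endloop
endfacet
facet normal 0.501 -0.162 -0.850
outer loop
vertex -1.903 -1.871 -1.333
vertex -1.494 -2.265 -1.017
vertex -2.033 -2.506 -1.289
endloop
endfacet
facet normal -0.941 0.172 -0.293
outer loop
vertex -1.903 -1.871 -1.333
vertex -2.033 -2.506 -1.289
vertex -2.586 -1.915 0.837
endloop
endfacet
facet normal 0.501 -0.161 -0.850
outer loop
vertex -2.033 -2.506 -1.289
vertex -1.494 -2.265 -1.017
vertex -1.624 -2.901 -0.973
endloop
endfacet
facet normal -0.701 -0.713 0.016
outer loop
vertex -2.033 -2.506 -1.289
vertex -1.624 -2.901 -0.973
vertex -2.586 -1.915 0.837
endloop
endfacet
facet normal 0.501 -0.161 -0.850
outer loop
vertex -1.624 -2.901 -0.973
vertex -1.494 -2.265 -1.017
vertex -1.085 -2.66 -0.701
endloop
endfacet
facet normal 0.115 -0.845 0.522
outer loop
vertex -1.624 -2.901 -0.973
vertex -1.085 -2.66 -0.701
vertex -2.586 -1.915 0.837
endloop
endfacet
facet normal -0.711 -0.500 0.495
outer loop
vertex 0.933 -4.636 -3.05
vertex 0.555 -3.193 -2.135
vertex 0.344 -4.403 -3.66
endloop
endfacet
facet normal 0.216 -0.824 -0.523
outer loop
vertex 1.785 -3.387 -4.665
vertex 0.933 -4.636 -3.05
vertex 0.344 -4.403 -3.66
endloop
endfacet
facet normal -0.710 -0.501 0.495
outer loop
vertex 0.344 -4.403 -3.66
vertex 0.555 -3.193 -2.135
vertex -0.035 -2.96 -2.745
endloop
endfacet
facet normal -0.670 0.264 -0.694
outer loop
vertex -0.035 -2.96 -2.745
vertex 1.785 -3.387 -4.665
vertex 0.344 -4.403 -3.66
endloop
endfacet
facet normal 0.670 -0.264 0.694
outer loop
vertex 0.933 -4.636 -3.05
vertex 1.996 -2.177 -3.14
vertex 0.555 -3.193 -2.135
endloop
endfacet
facet normal 0.216 -0.824 -0.524
outer loop
vertex 2.375 -3.62 -4.055
vertex 0.933 -4.636 -3.05
vertex 1.785 -3.387 -4.665
endloop
endfacet
facet normal 0.670 -0.264 0.694
outer loop
vertex 2.375 -3.62 -4.055
vertex 1.996 -2.177 -3.14
vertex 0.933 -4.636 -3.05
endloop
endfacet
facet normal -0.216 0.824 0.524
outer loop
vertex 0.555 -3.193 -2.135
vertex 1.996 -2.177 -3.14
vertex -0.035 -2.96 -2.745
endloop
endfacet
facet normal -0.670 0.264 -0.694
outer loop
vertex 1.407 -1.944 -3.75
vertex 1.785 -3.387 -4.665
vertex -0.035 -2.96 -2.745
endloop
endfacet
facet normal -0.216 0.824 0.523
outer loop
vertex -0.035 -2.96 -2.745
vertex 1.996 -2.177 -3.14
vertex 1.407 -1.944 -3.75
endloop
endfacet
facet normal 0.710 0.500 -0.496
outer loop
vertex 1.407 -1.944 -3.75
vertex 2.375 -3.62 -4.055
vertex 1.785 -3.387 -4.665
endloop
endfacet
facet normal 0.710 0.500 -0.495
outer loop
vertex 1.996 -2.177 -3.14
vertex 2.375 -3.62 -4.055
vertex 1.407 -1.944 -3.75
endloop
endfacet

endsolid


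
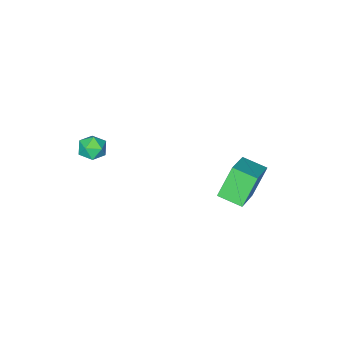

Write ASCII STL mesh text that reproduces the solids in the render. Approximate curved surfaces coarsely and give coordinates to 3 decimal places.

solid 
facet normal -0.768 -0.436 -0.469
outer loop
vertex -3.475 1.777 3.607
vertex -3.888 2.785 3.347
vertex -2.663 1.769 2.286
endloop
endfacet
facet normal 0.368 -0.900 0.232
outer loop
vertex -1.312 2.535 3.113
vertex -3.475 1.777 3.607
vertex -2.663 1.769 2.286
endloop
endfacet
facet normal -0.768 -0.435 -0.470
outer loop
vertex -2.663 1.769 2.286
vertex -3.888 2.785 3.347
vertex -3.076 2.777 2.027
endloop
endfacet
facet normal 0.524 -0.004 -0.852
outer loop
vertex -3.076 2.777 2.027
vertex -1.312 2.535 3.113
vertex -2.663 1.769 2.286
endloop
endfacet
facet normal -0.524 0.005 0.852
outer loop
vertex -3.475 1.777 3.607
vertex -2.537 3.551 4.174
vertex -3.888 2.785 3.347
endloop
endfacet
facet normal 0.368 -0.900 0.232
outer loop
vertex -2.124 2.543 4.433
vertex -3.475 1.777 3.607
vertex -1.312 2.535 3.113
endloop
endfacet
facet normal -0.523 0.004 0.852
outer loop
vertex -2.124 2.543 4.433
vertex -2.537 3.551 4.174
vertex -3.475 1.777 3.607
endloop
endfacet
facet normal -0.368 0.900 -0.232
outer loop
vertex -3.888 2.785 3.347
vertex -2.537 3.551 4.174
vertex -3.076 2.777 2.027
endloop
endfacet
facet normal 0.524 -0.005 -0.852
outer loop
vertex -1.725 3.543 2.853
vertex -1.312 2.535 3.113
vertex -3.076 2.777 2.027
endloop
endfacet
facet normal -0.369 0.900 -0.232
outer loop
vertex -3.076 2.777 2.027
vertex -2.537 3.551 4.174
vertex -1.725 3.543 2.853
endloop
endfacet
facet normal 0.768 0.436 0.470
outer loop
vertex -1.725 3.543 2.853
vertex -2.124 2.543 4.433
vertex -1.312 2.535 3.113
endloop
endfacet
facet normal 0.768 0.435 0.470
outer loop
vertex -2.537 3.551 4.174
vertex -2.124 2.543 4.433
vertex -1.725 3.543 2.853
endloop
endfacet
facet normal -0.475 0.471 0.743
outer loop
vertex 0.12 -2.494 4.016
vertex 0.588 -2.707 4.45
vertex 0.668 -2.12 4.129
endloop
endfacet
facet normal -0.577 0.808 0.122
outer loop
vertex 0.12 -2.494 4.016
vertex 0.668 -2.12 4.129
vertex 0.433 -2.193 3.502
endloop
endfacet
facet normal -0.878 0.346 -0.332
outer loop
vertex 0.12 -2.494 4.016
vertex 0.433 -2.193 3.502
vertex 0.209 -2.824 3.436
endloop
endfacet
facet normal -0.961 -0.275 0.009
outer loop
vertex 0.12 -2.494 4.016
vertex 0.209 -2.824 3.436
vertex 0.305 -3.141 4.021
endloop
endfacet
facet normal -0.714 -0.199 0.672
outer loop
vertex 0.12 -2.494 4.016
vertex 0.305 -3.141 4.021
vertex 0.588 -2.707 4.45
endloop
endfacet
facet normal 0.063 0.988 -0.139
outer loop
vertex 0.433 -2.193 3.502
vertex 0.668 -2.12 4.129
vertex 1.095 -2.219 3.619
endloop
endfacet
facet normal 0.228 0.443 0.867
outer loop
vertex 0.668 -2.12 4.129
vertex 0.588 -2.707 4.45
vertex 1.191 -2.536 4.204
endloop
endfacet
facet normal -0.158 -0.640 0.752
outer loop
vertex 0.588 -2.707 4.45
vertex 0.305 -3.141 4.021
vertex 0.967 -3.167 4.138
endloop
endfacet
facet normal -0.561 -0.763 -0.321
outer loop
vertex 0.305 -3.141 4.021
vertex 0.209 -2.824 3.436
vertex 0.732 -3.24 3.511
endloop
endfacet
facet normal -0.425 0.242 -0.872
outer loop
vertex 0.209 -2.824 3.436
vertex 0.433 -2.193 3.502
vertex 0.812 -2.653 3.19
endloop
endfacet
facet normal 0.961 0.275 -0.009
outer loop
vertex 1.28 -2.866 3.624
vertex 1.095 -2.219 3.619
vertex 1.191 -2.536 4.204
endloop
endfacet
facet normal 0.878 -0.346 0.332
outer loop
vertex 1.28 -2.866 3.624
vertex 1.191 -2.536 4.204
vertex 0.967 -3.167 4.138
endloop
endfacet
facet normal 0.577 -0.808 -0.122
outer loop
vertex 1.28 -2.866 3.624
vertex 0.967 -3.167 4.138
vertex 0.732 -3.24 3.511
endloop
endfacet
facet normal 0.475 -0.471 -0.743
outer loop
vertex 1.28 -2.866 3.624
vertex 0.732 -3.24 3.511
vertex 0.812 -2.653 3.19
endloop
endfacet
facet normal 0.714 0.199 -0.672
outer loop
vertex 1.28 -2.866 3.624
vertex 0.812 -2.653 3.19
vertex 1.095 -2.219 3.619
endloop
endfacet
facet normal 0.561 0.763 0.321
outer loop
vertex 1.191 -2.536 4.204
vertex 1.095 -2.219 3.619
vertex 0.668 -2.12 4.129
endloop
endfacet
facet normal 0.425 -0.242 0.872
outer loop
vertex 0.967 -3.167 4.138
vertex 1.191 -2.536 4.204
vertex 0.588 -2.707 4.45
endloop
endfacet
facet normal -0.063 -0.988 0.139
outer loop
vertex 0.732 -3.24 3.511
vertex 0.967 -3.167 4.138
vertex 0.305 -3.141 4.021
endloop
endfacet
facet normal -0.228 -0.443 -0.867
outer loop
vertex 0.812 -2.653 3.19
vertex 0.732 -3.24 3.511
vertex 0.209 -2.824 3.436
endloop
endfacet
facet normal 0.158 0.640 -0.752
outer loop
vertex 1.095 -2.219 3.619
vertex 0.812 -2.653 3.19
vertex 0.433 -2.193 3.502
endloop
endfacet

endsolid


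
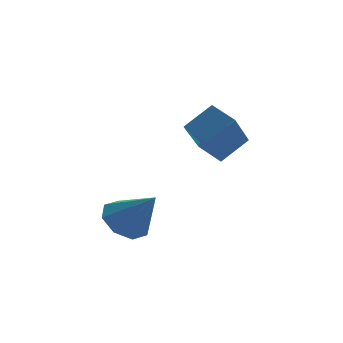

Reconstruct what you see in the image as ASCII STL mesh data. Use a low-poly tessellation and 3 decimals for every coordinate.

solid 
facet normal -0.775 -0.196 -0.601
outer loop
vertex 3.085 -2.238 1.808
vertex 2.534 -1.331 2.223
vertex 3.9 -1.093 0.385
endloop
endfacet
facet normal 0.483 -0.796 -0.364
outer loop
vertex 4.946 -0.829 1.197
vertex 3.085 -2.238 1.808
vertex 3.9 -1.093 0.385
endloop
endfacet
facet normal -0.775 -0.195 -0.601
outer loop
vertex 3.9 -1.093 0.385
vertex 2.534 -1.331 2.223
vertex 3.349 -0.185 0.8
endloop
endfacet
facet normal 0.408 0.573 -0.711
outer loop
vertex 3.349 -0.185 0.8
vertex 4.946 -0.829 1.197
vertex 3.9 -1.093 0.385
endloop
endfacet
facet normal -0.407 -0.573 0.711
outer loop
vertex 3.085 -2.238 1.808
vertex 3.58 -1.067 3.035
vertex 2.534 -1.331 2.223
endloop
endfacet
facet normal 0.483 -0.796 -0.364
outer loop
vertex 4.131 -1.975 2.62
vertex 3.085 -2.238 1.808
vertex 4.946 -0.829 1.197
endloop
endfacet
facet normal -0.408 -0.573 0.711
outer loop
vertex 4.131 -1.975 2.62
vertex 3.58 -1.067 3.035
vertex 3.085 -2.238 1.808
endloop
endfacet
facet normal -0.484 0.796 0.364
outer loop
vertex 2.534 -1.331 2.223
vertex 3.58 -1.067 3.035
vertex 3.349 -0.185 0.8
endloop
endfacet
facet normal 0.408 0.573 -0.711
outer loop
vertex 4.395 0.078 1.612
vertex 4.946 -0.829 1.197
vertex 3.349 -0.185 0.8
endloop
endfacet
facet normal -0.483 0.796 0.364
outer loop
vertex 3.349 -0.185 0.8
vertex 3.58 -1.067 3.035
vertex 4.395 0.078 1.612
endloop
endfacet
facet normal 0.775 0.196 0.601
outer loop
vertex 4.395 0.078 1.612
vertex 4.131 -1.975 2.62
vertex 4.946 -0.829 1.197
endloop
endfacet
facet normal 0.775 0.195 0.601
outer loop
vertex 3.58 -1.067 3.035
vertex 4.131 -1.975 2.62
vertex 4.395 0.078 1.612
endloop
endfacet
facet normal -0.444 0.504 -0.741
outer loop
vertex 0.86 -3.1 -1.878
vertex 0.222 -2.758 -1.263
vertex 1.072 -2.473 -1.578
endloop
endfacet
facet normal 0.956 -0.251 -0.151
outer loop
vertex 0.86 -3.1 -1.878
vertex 1.072 -2.473 -1.578
vertex 1.018 -3.662 0.063
endloop
endfacet
facet normal -0.444 0.505 -0.740
outer loop
vertex 1.072 -2.473 -1.578
vertex 0.222 -2.758 -1.263
vertex 0.786 -2.013 -1.093
endloop
endfacet
facet normal 0.918 0.306 0.252
outer loop
vertex 1.072 -2.473 -1.578
vertex 0.786 -2.013 -1.093
vertex 1.018 -3.662 0.063
endloop
endfacet
facet normal -0.445 0.505 -0.740
outer loop
vertex 0.786 -2.013 -1.093
vertex 0.222 -2.758 -1.263
vertex 0.17 -1.99 -0.707
endloop
endfacet
facet normal 0.457 0.553 0.697
outer loop
vertex 0.786 -2.013 -1.093
vertex 0.17 -1.99 -0.707
vertex 1.018 -3.662 0.063
endloop
endfacet
facet normal -0.445 0.505 -0.740
outer loop
vertex 0.17 -1.99 -0.707
vertex 0.222 -2.758 -1.263
vertex -0.415 -2.417 -0.647
endloop
endfacet
facet normal -0.158 0.346 0.925
outer loop
vertex 0.17 -1.99 -0.707
vertex -0.415 -2.417 -0.647
vertex 1.018 -3.662 0.063
endloop
endfacet
facet normal -0.445 0.504 -0.740
outer loop
vertex -0.415 -2.417 -0.647
vertex 0.222 -2.758 -1.263
vertex -0.627 -3.044 -0.947
endloop
endfacet
facet normal -0.565 -0.193 0.802
outer loop
vertex -0.415 -2.417 -0.647
vertex -0.627 -3.044 -0.947
vertex 1.018 -3.662 0.063
endloop
endfacet
facet normal -0.445 0.504 -0.740
outer loop
vertex -0.627 -3.044 -0.947
vertex 0.222 -2.758 -1.263
vertex -0.341 -3.504 -1.432
endloop
endfacet
facet normal -0.527 -0.750 0.400
outer loop
vertex -0.627 -3.044 -0.947
vertex -0.341 -3.504 -1.432
vertex 1.018 -3.662 0.063
endloop
endfacet
facet normal -0.445 0.504 -0.740
outer loop
vertex -0.341 -3.504 -1.432
vertex 0.222 -2.758 -1.263
vertex 0.275 -3.527 -1.818
endloop
endfacet
facet normal -0.066 -0.997 -0.046
outer loop
vertex -0.341 -3.504 -1.432
vertex 0.275 -3.527 -1.818
vertex 1.018 -3.662 0.063
endloop
endfacet
facet normal -0.444 0.504 -0.741
outer loop
vertex 0.275 -3.527 -1.818
vertex 0.222 -2.758 -1.263
vertex 0.86 -3.1 -1.878
endloop
endfacet
facet normal 0.549 -0.790 -0.273
outer loop
vertex 0.275 -3.527 -1.818
vertex 0.86 -3.1 -1.878
vertex 1.018 -3.662 0.063
endloop
endfacet

endsolid


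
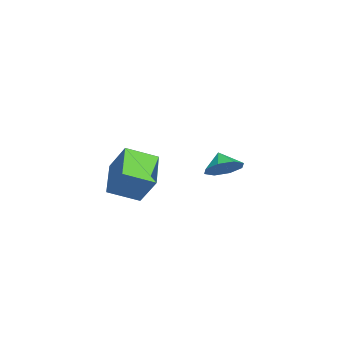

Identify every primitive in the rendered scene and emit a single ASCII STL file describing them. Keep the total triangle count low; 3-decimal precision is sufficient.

solid 
facet normal 0.614 0.317 -0.723
outer loop
vertex -2.718 0.912 1.259
vertex -3.276 0.387 0.555
vertex -3.308 1.349 0.95
endloop
endfacet
facet normal -0.192 0.381 0.905
outer loop
vertex -2.718 0.912 1.259
vertex -3.308 1.349 0.95
vertex -3.964 0.033 1.365
endloop
endfacet
facet normal 0.614 0.317 -0.723
outer loop
vertex -3.308 1.349 0.95
vertex -3.276 0.387 0.555
vertex -3.879 1.223 0.41
endloop
endfacet
facet normal -0.650 0.503 0.570
outer loop
vertex -3.308 1.349 0.95
vertex -3.879 1.223 0.41
vertex -3.964 0.033 1.365
endloop
endfacet
facet normal 0.614 0.317 -0.723
outer loop
vertex -3.879 1.223 0.41
vertex -3.276 0.387 0.555
vertex -4.097 0.607 -0.045
endloop
endfacet
facet normal -0.962 0.210 0.176
outer loop
vertex -3.879 1.223 0.41
vertex -4.097 0.607 -0.045
vertex -3.964 0.033 1.365
endloop
endfacet
facet normal 0.614 0.317 -0.723
outer loop
vertex -4.097 0.607 -0.045
vertex -3.276 0.387 0.555
vertex -3.834 -0.137 -0.148
endloop
endfacet
facet normal -0.944 -0.328 -0.044
outer loop
vertex -4.097 0.607 -0.045
vertex -3.834 -0.137 -0.148
vertex -3.964 0.033 1.365
endloop
endfacet
facet normal 0.613 0.317 -0.723
outer loop
vertex -3.834 -0.137 -0.148
vertex -3.276 0.387 0.555
vertex -3.245 -0.574 0.16
endloop
endfacet
facet normal -0.608 -0.793 0.037
outer loop
vertex -3.834 -0.137 -0.148
vertex -3.245 -0.574 0.16
vertex -3.964 0.033 1.365
endloop
endfacet
facet normal 0.614 0.317 -0.723
outer loop
vertex -3.245 -0.574 0.16
vertex -3.276 0.387 0.555
vertex -2.674 -0.448 0.7
endloop
endfacet
facet normal -0.150 -0.916 0.372
outer loop
vertex -3.245 -0.574 0.16
vertex -2.674 -0.448 0.7
vertex -3.964 0.033 1.365
endloop
endfacet
facet normal 0.614 0.317 -0.723
outer loop
vertex -2.674 -0.448 0.7
vertex -3.276 0.387 0.555
vertex -2.456 0.168 1.155
endloop
endfacet
facet normal 0.162 -0.623 0.765
outer loop
vertex -2.674 -0.448 0.7
vertex -2.456 0.168 1.155
vertex -3.964 0.033 1.365
endloop
endfacet
facet normal 0.614 0.317 -0.723
outer loop
vertex -2.456 0.168 1.155
vertex -3.276 0.387 0.555
vertex -2.718 0.912 1.259
endloop
endfacet
facet normal 0.145 -0.087 0.986
outer loop
vertex -2.456 0.168 1.155
vertex -2.718 0.912 1.259
vertex -3.964 0.033 1.365
endloop
endfacet
facet normal -0.375 -0.470 -0.799
outer loop
vertex 1.275 -4.506 2.221
vertex 0.822 -3.019 1.56
vertex 3.103 -4.367 1.281
endloop
endfacet
facet normal 0.268 -0.880 0.392
outer loop
vertex 3.778 -3.521 2.72
vertex 1.275 -4.506 2.221
vertex 3.103 -4.367 1.281
endloop
endfacet
facet normal -0.375 -0.469 -0.799
outer loop
vertex 3.103 -4.367 1.281
vertex 0.822 -3.019 1.56
vertex 2.65 -2.879 0.62
endloop
endfacet
facet normal 0.887 0.068 -0.456
outer loop
vertex 2.65 -2.879 0.62
vertex 3.778 -3.521 2.72
vertex 3.103 -4.367 1.281
endloop
endfacet
facet normal -0.887 -0.068 0.456
outer loop
vertex 1.275 -4.506 2.221
vertex 1.497 -2.173 2.999
vertex 0.822 -3.019 1.56
endloop
endfacet
facet normal 0.268 -0.880 0.391
outer loop
vertex 1.95 -3.661 3.66
vertex 1.275 -4.506 2.221
vertex 3.778 -3.521 2.72
endloop
endfacet
facet normal -0.887 -0.068 0.456
outer loop
vertex 1.95 -3.661 3.66
vertex 1.497 -2.173 2.999
vertex 1.275 -4.506 2.221
endloop
endfacet
facet normal -0.269 0.880 -0.391
outer loop
vertex 0.822 -3.019 1.56
vertex 1.497 -2.173 2.999
vertex 2.65 -2.879 0.62
endloop
endfacet
facet normal 0.887 0.068 -0.456
outer loop
vertex 3.325 -2.034 2.059
vertex 3.778 -3.521 2.72
vertex 2.65 -2.879 0.62
endloop
endfacet
facet normal -0.268 0.880 -0.391
outer loop
vertex 2.65 -2.879 0.62
vertex 1.497 -2.173 2.999
vertex 3.325 -2.034 2.059
endloop
endfacet
facet normal 0.375 0.470 0.799
outer loop
vertex 3.325 -2.034 2.059
vertex 1.95 -3.661 3.66
vertex 3.778 -3.521 2.72
endloop
endfacet
facet normal 0.375 0.469 0.799
outer loop
vertex 1.497 -2.173 2.999
vertex 1.95 -3.661 3.66
vertex 3.325 -2.034 2.059
endloop
endfacet

endsolid


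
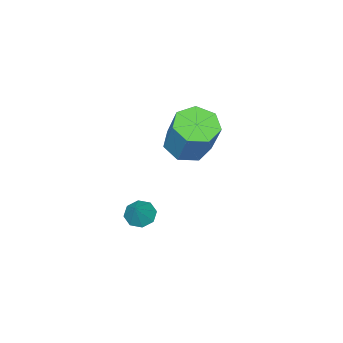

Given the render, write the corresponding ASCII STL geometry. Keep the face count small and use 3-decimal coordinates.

solid 
facet normal -0.568 -0.288 -0.771
outer loop
vertex 2.274 0.772 -1.504
vertex 1.87 1.208 -1.369
vertex 2.366 1.174 -1.722
endloop
endfacet
facet normal 0.972 -0.233 -0.019
outer loop
vertex 2.274 0.772 -1.504
vertex 2.366 1.174 -1.722
vertex 2.47 1.512 -0.551
endloop
endfacet
facet normal -0.569 -0.286 -0.771
outer loop
vertex 2.366 1.174 -1.722
vertex 1.87 1.208 -1.369
vertex 2.168 1.597 -1.733
endloop
endfacet
facet normal 0.890 0.411 -0.198
outer loop
vertex 2.366 1.174 -1.722
vertex 2.168 1.597 -1.733
vertex 2.47 1.512 -0.551
endloop
endfacet
facet normal -0.567 -0.288 -0.772
outer loop
vertex 2.168 1.597 -1.733
vertex 1.87 1.208 -1.369
vertex 1.794 1.791 -1.531
endloop
endfacet
facet normal 0.439 0.897 -0.048
outer loop
vertex 2.168 1.597 -1.733
vertex 1.794 1.791 -1.531
vertex 2.47 1.512 -0.551
endloop
endfacet
facet normal -0.567 -0.288 -0.771
outer loop
vertex 1.794 1.791 -1.531
vertex 1.87 1.208 -1.369
vertex 1.465 1.644 -1.234
endloop
endfacet
facet normal -0.109 0.934 0.341
outer loop
vertex 1.794 1.791 -1.531
vertex 1.465 1.644 -1.234
vertex 2.47 1.512 -0.551
endloop
endfacet
facet normal -0.566 -0.287 -0.773
outer loop
vertex 1.465 1.644 -1.234
vertex 1.87 1.208 -1.369
vertex 1.373 1.241 -1.017
endloop
endfacet
facet normal -0.440 0.502 0.745
outer loop
vertex 1.465 1.644 -1.234
vertex 1.373 1.241 -1.017
vertex 2.47 1.512 -0.551
endloop
endfacet
facet normal -0.566 -0.286 -0.773
outer loop
vertex 1.373 1.241 -1.017
vertex 1.87 1.208 -1.369
vertex 1.571 0.819 -1.006
endloop
endfacet
facet normal -0.357 -0.143 0.923
outer loop
vertex 1.373 1.241 -1.017
vertex 1.571 0.819 -1.006
vertex 2.47 1.512 -0.551
endloop
endfacet
facet normal -0.566 -0.286 -0.773
outer loop
vertex 1.571 0.819 -1.006
vertex 1.87 1.208 -1.369
vertex 1.945 0.625 -1.208
endloop
endfacet
facet normal 0.092 -0.627 0.773
outer loop
vertex 1.571 0.819 -1.006
vertex 1.945 0.625 -1.208
vertex 2.47 1.512 -0.551
endloop
endfacet
facet normal -0.567 -0.286 -0.772
outer loop
vertex 1.945 0.625 -1.208
vertex 1.87 1.208 -1.369
vertex 2.274 0.772 -1.504
endloop
endfacet
facet normal 0.642 -0.664 0.384
outer loop
vertex 1.945 0.625 -1.208
vertex 2.274 0.772 -1.504
vertex 2.47 1.512 -0.551
endloop
endfacet
facet normal -0.217 -0.446 -0.868
outer loop
vertex 1.219 2.418 1.83
vertex 0.442 2.163 2.155
vertex 0.639 2.905 1.725
endloop
endfacet
facet normal 0.615 0.629 -0.476
outer loop
vertex 1.219 2.418 1.83
vertex 0.639 2.905 1.725
vertex 1.615 3.233 3.42
endloop
endfacet
facet normal 0.615 0.629 -0.476
outer loop
vertex 1.615 3.233 3.42
vertex 0.639 2.905 1.725
vertex 1.036 3.719 3.315
endloop
endfacet
facet normal 0.217 0.446 0.869
outer loop
vertex 1.615 3.233 3.42
vertex 1.036 3.719 3.315
vertex 0.838 2.977 3.745
endloop
endfacet
facet normal -0.217 -0.446 -0.869
outer loop
vertex 0.639 2.905 1.725
vertex 0.442 2.163 2.155
vertex -0.089 2.832 1.944
endloop
endfacet
facet normal -0.211 0.890 -0.403
outer loop
vertex 0.639 2.905 1.725
vertex -0.089 2.832 1.944
vertex 1.036 3.719 3.315
endloop
endfacet
facet normal -0.210 0.890 -0.404
outer loop
vertex 1.036 3.719 3.315
vertex -0.089 2.832 1.944
vertex 0.308 3.647 3.534
endloop
endfacet
facet normal 0.217 0.445 0.869
outer loop
vertex 1.036 3.719 3.315
vertex 0.308 3.647 3.534
vertex 0.838 2.977 3.745
endloop
endfacet
facet normal -0.217 -0.446 -0.868
outer loop
vertex -0.089 2.832 1.944
vertex 0.442 2.163 2.155
vertex -0.417 2.256 2.322
endloop
endfacet
facet normal -0.876 0.481 -0.028
outer loop
vertex -0.089 2.832 1.944
vertex -0.417 2.256 2.322
vertex 0.308 3.647 3.534
endloop
endfacet
facet normal -0.876 0.481 -0.028
outer loop
vertex 0.308 3.647 3.534
vertex -0.417 2.256 2.322
vertex -0.021 3.07 3.912
endloop
endfacet
facet normal 0.217 0.445 0.869
outer loop
vertex 0.308 3.647 3.534
vertex -0.021 3.07 3.912
vertex 0.838 2.977 3.745
endloop
endfacet
facet normal -0.217 -0.445 -0.869
outer loop
vertex -0.417 2.256 2.322
vertex 0.442 2.163 2.155
vertex -0.099 1.609 2.574
endloop
endfacet
facet normal -0.883 -0.290 0.369
outer loop
vertex -0.417 2.256 2.322
vertex -0.099 1.609 2.574
vertex -0.021 3.07 3.912
endloop
endfacet
facet normal -0.883 -0.291 0.369
outer loop
vertex -0.021 3.07 3.912
vertex -0.099 1.609 2.574
vertex 0.297 2.424 4.164
endloop
endfacet
facet normal 0.217 0.446 0.868
outer loop
vertex -0.021 3.07 3.912
vertex 0.297 2.424 4.164
vertex 0.838 2.977 3.745
endloop
endfacet
facet normal -0.218 -0.445 -0.869
outer loop
vertex -0.099 1.609 2.574
vertex 0.442 2.163 2.155
vertex 0.626 1.379 2.51
endloop
endfacet
facet normal -0.224 -0.843 0.488
outer loop
vertex -0.099 1.609 2.574
vertex 0.626 1.379 2.51
vertex 0.297 2.424 4.164
endloop
endfacet
facet normal -0.224 -0.843 0.488
outer loop
vertex 0.297 2.424 4.164
vertex 0.626 1.379 2.51
vertex 1.023 2.194 4.1
endloop
endfacet
facet normal 0.218 0.445 0.869
outer loop
vertex 0.297 2.424 4.164
vertex 1.023 2.194 4.1
vertex 0.838 2.977 3.745
endloop
endfacet
facet normal -0.216 -0.444 -0.869
outer loop
vertex 0.626 1.379 2.51
vertex 0.442 2.163 2.155
vertex 1.213 1.739 2.18
endloop
endfacet
facet normal 0.602 -0.762 0.240
outer loop
vertex 0.626 1.379 2.51
vertex 1.213 1.739 2.18
vertex 1.023 2.194 4.1
endloop
endfacet
facet normal 0.603 -0.761 0.240
outer loop
vertex 1.023 2.194 4.1
vertex 1.213 1.739 2.18
vertex 1.609 2.554 3.77
endloop
endfacet
facet normal 0.216 0.445 0.869
outer loop
vertex 1.023 2.194 4.1
vertex 1.609 2.554 3.77
vertex 0.838 2.977 3.745
endloop
endfacet
facet normal -0.217 -0.446 -0.868
outer loop
vertex 1.213 1.739 2.18
vertex 0.442 2.163 2.155
vertex 1.219 2.418 1.83
endloop
endfacet
facet normal 0.976 -0.106 -0.189
outer loop
vertex 1.213 1.739 2.18
vertex 1.219 2.418 1.83
vertex 1.609 2.554 3.77
endloop
endfacet
facet normal 0.976 -0.106 -0.189
outer loop
vertex 1.609 2.554 3.77
vertex 1.219 2.418 1.83
vertex 1.615 3.233 3.42
endloop
endfacet
facet normal 0.216 0.446 0.869
outer loop
vertex 1.609 2.554 3.77
vertex 1.615 3.233 3.42
vertex 0.838 2.977 3.745
endloop
endfacet

endsolid


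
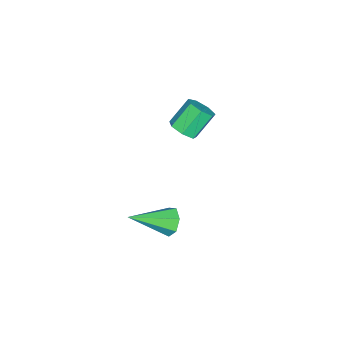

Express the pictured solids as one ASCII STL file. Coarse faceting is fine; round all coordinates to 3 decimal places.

solid 
facet normal 0.593 -0.329 -0.735
outer loop
vertex -2.887 -2.192 -1.642
vertex -3.327 -1.842 -2.153
vertex -2.72 -1.571 -1.785
endloop
endfacet
facet normal 0.765 -0.058 0.641
outer loop
vertex -2.887 -2.192 -1.642
vertex -2.72 -1.571 -1.785
vertex -3.793 -1.689 -0.516
endloop
endfacet
facet normal 0.765 -0.059 0.641
outer loop
vertex -3.793 -1.689 -0.516
vertex -2.72 -1.571 -1.785
vertex -3.625 -1.068 -0.659
endloop
endfacet
facet normal -0.592 0.329 0.736
outer loop
vertex -3.793 -1.689 -0.516
vertex -3.625 -1.068 -0.659
vertex -4.233 -1.338 -1.027
endloop
endfacet
facet normal 0.593 -0.328 -0.736
outer loop
vertex -2.72 -1.571 -1.785
vertex -3.327 -1.842 -2.153
vertex -3.01 -1.153 -2.205
endloop
endfacet
facet normal 0.676 0.700 0.230
outer loop
vertex -2.72 -1.571 -1.785
vertex -3.01 -1.153 -2.205
vertex -3.625 -1.068 -0.659
endloop
endfacet
facet normal 0.676 0.700 0.230
outer loop
vertex -3.625 -1.068 -0.659
vertex -3.01 -1.153 -2.205
vertex -3.915 -0.65 -1.079
endloop
endfacet
facet normal -0.592 0.329 0.736
outer loop
vertex -3.625 -1.068 -0.659
vertex -3.915 -0.65 -1.079
vertex -4.233 -1.338 -1.027
endloop
endfacet
facet normal 0.593 -0.328 -0.736
outer loop
vertex -3.01 -1.153 -2.205
vertex -3.327 -1.842 -2.153
vertex -3.539 -1.254 -2.586
endloop
endfacet
facet normal 0.077 0.932 -0.354
outer loop
vertex -3.01 -1.153 -2.205
vertex -3.539 -1.254 -2.586
vertex -3.915 -0.65 -1.079
endloop
endfacet
facet normal 0.077 0.932 -0.354
outer loop
vertex -3.915 -0.65 -1.079
vertex -3.539 -1.254 -2.586
vertex -4.444 -0.751 -1.46
endloop
endfacet
facet normal -0.592 0.329 0.735
outer loop
vertex -3.915 -0.65 -1.079
vertex -4.444 -0.751 -1.46
vertex -4.233 -1.338 -1.027
endloop
endfacet
facet normal 0.591 -0.329 -0.737
outer loop
vertex -3.539 -1.254 -2.586
vertex -3.327 -1.842 -2.153
vertex -3.909 -1.797 -2.64
endloop
endfacet
facet normal -0.579 0.462 -0.672
outer loop
vertex -3.539 -1.254 -2.586
vertex -3.909 -1.797 -2.64
vertex -4.444 -0.751 -1.46
endloop
endfacet
facet normal -0.578 0.462 -0.672
outer loop
vertex -4.444 -0.751 -1.46
vertex -3.909 -1.797 -2.64
vertex -4.814 -1.294 -1.515
endloop
endfacet
facet normal -0.593 0.329 0.735
outer loop
vertex -4.444 -0.751 -1.46
vertex -4.814 -1.294 -1.515
vertex -4.233 -1.338 -1.027
endloop
endfacet
facet normal 0.591 -0.329 -0.737
outer loop
vertex -3.909 -1.797 -2.64
vertex -3.327 -1.842 -2.153
vertex -3.841 -2.374 -2.328
endloop
endfacet
facet normal -0.799 -0.356 -0.484
outer loop
vertex -3.909 -1.797 -2.64
vertex -3.841 -2.374 -2.328
vertex -4.814 -1.294 -1.515
endloop
endfacet
facet normal -0.800 -0.356 -0.483
outer loop
vertex -4.814 -1.294 -1.515
vertex -3.841 -2.374 -2.328
vertex -4.746 -1.871 -1.202
endloop
endfacet
facet normal -0.593 0.329 0.735
outer loop
vertex -4.814 -1.294 -1.515
vertex -4.746 -1.871 -1.202
vertex -4.233 -1.338 -1.027
endloop
endfacet
facet normal 0.591 -0.329 -0.736
outer loop
vertex -3.841 -2.374 -2.328
vertex -3.327 -1.842 -2.153
vertex -3.386 -2.55 -1.884
endloop
endfacet
facet normal -0.418 -0.906 0.069
outer loop
vertex -3.841 -2.374 -2.328
vertex -3.386 -2.55 -1.884
vertex -4.746 -1.871 -1.202
endloop
endfacet
facet normal -0.418 -0.906 0.068
outer loop
vertex -4.746 -1.871 -1.202
vertex -3.386 -2.55 -1.884
vertex -4.292 -2.047 -0.758
endloop
endfacet
facet normal -0.592 0.328 0.736
outer loop
vertex -4.746 -1.871 -1.202
vertex -4.292 -2.047 -0.758
vertex -4.233 -1.338 -1.027
endloop
endfacet
facet normal 0.593 -0.329 -0.735
outer loop
vertex -3.386 -2.55 -1.884
vertex -3.327 -1.842 -2.153
vertex -2.887 -2.192 -1.642
endloop
endfacet
facet normal 0.279 -0.773 0.570
outer loop
vertex -3.386 -2.55 -1.884
vertex -2.887 -2.192 -1.642
vertex -4.292 -2.047 -0.758
endloop
endfacet
facet normal 0.279 -0.773 0.570
outer loop
vertex -4.292 -2.047 -0.758
vertex -2.887 -2.192 -1.642
vertex -3.793 -1.689 -0.516
endloop
endfacet
facet normal -0.592 0.328 0.736
outer loop
vertex -4.292 -2.047 -0.758
vertex -3.793 -1.689 -0.516
vertex -4.233 -1.338 -1.027
endloop
endfacet
facet normal -0.616 0.660 -0.430
outer loop
vertex 1.851 0.103 -4.364
vertex 1.31 -0.074 -3.86
vertex 1.848 0.461 -3.81
endloop
endfacet
facet normal 0.938 0.294 -0.185
outer loop
vertex 1.851 0.103 -4.364
vertex 1.848 0.461 -3.81
vertex 2.63 -1.486 -2.94
endloop
endfacet
facet normal -0.616 0.660 -0.430
outer loop
vertex 1.848 0.461 -3.81
vertex 1.31 -0.074 -3.86
vertex 1.44 0.416 -3.294
endloop
endfacet
facet normal 0.652 0.512 0.560
outer loop
vertex 1.848 0.461 -3.81
vertex 1.44 0.416 -3.294
vertex 2.63 -1.486 -2.94
endloop
endfacet
facet normal -0.617 0.659 -0.429
outer loop
vertex 1.44 0.416 -3.294
vertex 1.31 -0.074 -3.86
vertex 0.935 0.002 -3.204
endloop
endfacet
facet normal 0.017 0.193 0.981
outer loop
vertex 1.44 0.416 -3.294
vertex 0.935 0.002 -3.204
vertex 2.63 -1.486 -2.94
endloop
endfacet
facet normal -0.617 0.660 -0.429
outer loop
vertex 0.935 0.002 -3.204
vertex 1.31 -0.074 -3.86
vertex 0.712 -0.469 -3.608
endloop
endfacet
facet normal -0.490 -0.422 0.763
outer loop
vertex 0.935 0.002 -3.204
vertex 0.712 -0.469 -3.608
vertex 2.63 -1.486 -2.94
endloop
endfacet
facet normal -0.617 0.659 -0.430
outer loop
vertex 0.712 -0.469 -3.608
vertex 1.31 -0.074 -3.86
vertex 0.94 -0.643 -4.202
endloop
endfacet
facet normal -0.486 -0.871 0.069
outer loop
vertex 0.712 -0.469 -3.608
vertex 0.94 -0.643 -4.202
vertex 2.63 -1.486 -2.94
endloop
endfacet
facet normal -0.617 0.659 -0.430
outer loop
vertex 0.94 -0.643 -4.202
vertex 1.31 -0.074 -3.86
vertex 1.447 -0.388 -4.538
endloop
endfacet
facet normal 0.026 -0.815 -0.579
outer loop
vertex 0.94 -0.643 -4.202
vertex 1.447 -0.388 -4.538
vertex 2.63 -1.486 -2.94
endloop
endfacet
facet normal -0.616 0.660 -0.430
outer loop
vertex 1.447 -0.388 -4.538
vertex 1.31 -0.074 -3.86
vertex 1.851 0.103 -4.364
endloop
endfacet
facet normal 0.659 -0.297 -0.691
outer loop
vertex 1.447 -0.388 -4.538
vertex 1.851 0.103 -4.364
vertex 2.63 -1.486 -2.94
endloop
endfacet

endsolid
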